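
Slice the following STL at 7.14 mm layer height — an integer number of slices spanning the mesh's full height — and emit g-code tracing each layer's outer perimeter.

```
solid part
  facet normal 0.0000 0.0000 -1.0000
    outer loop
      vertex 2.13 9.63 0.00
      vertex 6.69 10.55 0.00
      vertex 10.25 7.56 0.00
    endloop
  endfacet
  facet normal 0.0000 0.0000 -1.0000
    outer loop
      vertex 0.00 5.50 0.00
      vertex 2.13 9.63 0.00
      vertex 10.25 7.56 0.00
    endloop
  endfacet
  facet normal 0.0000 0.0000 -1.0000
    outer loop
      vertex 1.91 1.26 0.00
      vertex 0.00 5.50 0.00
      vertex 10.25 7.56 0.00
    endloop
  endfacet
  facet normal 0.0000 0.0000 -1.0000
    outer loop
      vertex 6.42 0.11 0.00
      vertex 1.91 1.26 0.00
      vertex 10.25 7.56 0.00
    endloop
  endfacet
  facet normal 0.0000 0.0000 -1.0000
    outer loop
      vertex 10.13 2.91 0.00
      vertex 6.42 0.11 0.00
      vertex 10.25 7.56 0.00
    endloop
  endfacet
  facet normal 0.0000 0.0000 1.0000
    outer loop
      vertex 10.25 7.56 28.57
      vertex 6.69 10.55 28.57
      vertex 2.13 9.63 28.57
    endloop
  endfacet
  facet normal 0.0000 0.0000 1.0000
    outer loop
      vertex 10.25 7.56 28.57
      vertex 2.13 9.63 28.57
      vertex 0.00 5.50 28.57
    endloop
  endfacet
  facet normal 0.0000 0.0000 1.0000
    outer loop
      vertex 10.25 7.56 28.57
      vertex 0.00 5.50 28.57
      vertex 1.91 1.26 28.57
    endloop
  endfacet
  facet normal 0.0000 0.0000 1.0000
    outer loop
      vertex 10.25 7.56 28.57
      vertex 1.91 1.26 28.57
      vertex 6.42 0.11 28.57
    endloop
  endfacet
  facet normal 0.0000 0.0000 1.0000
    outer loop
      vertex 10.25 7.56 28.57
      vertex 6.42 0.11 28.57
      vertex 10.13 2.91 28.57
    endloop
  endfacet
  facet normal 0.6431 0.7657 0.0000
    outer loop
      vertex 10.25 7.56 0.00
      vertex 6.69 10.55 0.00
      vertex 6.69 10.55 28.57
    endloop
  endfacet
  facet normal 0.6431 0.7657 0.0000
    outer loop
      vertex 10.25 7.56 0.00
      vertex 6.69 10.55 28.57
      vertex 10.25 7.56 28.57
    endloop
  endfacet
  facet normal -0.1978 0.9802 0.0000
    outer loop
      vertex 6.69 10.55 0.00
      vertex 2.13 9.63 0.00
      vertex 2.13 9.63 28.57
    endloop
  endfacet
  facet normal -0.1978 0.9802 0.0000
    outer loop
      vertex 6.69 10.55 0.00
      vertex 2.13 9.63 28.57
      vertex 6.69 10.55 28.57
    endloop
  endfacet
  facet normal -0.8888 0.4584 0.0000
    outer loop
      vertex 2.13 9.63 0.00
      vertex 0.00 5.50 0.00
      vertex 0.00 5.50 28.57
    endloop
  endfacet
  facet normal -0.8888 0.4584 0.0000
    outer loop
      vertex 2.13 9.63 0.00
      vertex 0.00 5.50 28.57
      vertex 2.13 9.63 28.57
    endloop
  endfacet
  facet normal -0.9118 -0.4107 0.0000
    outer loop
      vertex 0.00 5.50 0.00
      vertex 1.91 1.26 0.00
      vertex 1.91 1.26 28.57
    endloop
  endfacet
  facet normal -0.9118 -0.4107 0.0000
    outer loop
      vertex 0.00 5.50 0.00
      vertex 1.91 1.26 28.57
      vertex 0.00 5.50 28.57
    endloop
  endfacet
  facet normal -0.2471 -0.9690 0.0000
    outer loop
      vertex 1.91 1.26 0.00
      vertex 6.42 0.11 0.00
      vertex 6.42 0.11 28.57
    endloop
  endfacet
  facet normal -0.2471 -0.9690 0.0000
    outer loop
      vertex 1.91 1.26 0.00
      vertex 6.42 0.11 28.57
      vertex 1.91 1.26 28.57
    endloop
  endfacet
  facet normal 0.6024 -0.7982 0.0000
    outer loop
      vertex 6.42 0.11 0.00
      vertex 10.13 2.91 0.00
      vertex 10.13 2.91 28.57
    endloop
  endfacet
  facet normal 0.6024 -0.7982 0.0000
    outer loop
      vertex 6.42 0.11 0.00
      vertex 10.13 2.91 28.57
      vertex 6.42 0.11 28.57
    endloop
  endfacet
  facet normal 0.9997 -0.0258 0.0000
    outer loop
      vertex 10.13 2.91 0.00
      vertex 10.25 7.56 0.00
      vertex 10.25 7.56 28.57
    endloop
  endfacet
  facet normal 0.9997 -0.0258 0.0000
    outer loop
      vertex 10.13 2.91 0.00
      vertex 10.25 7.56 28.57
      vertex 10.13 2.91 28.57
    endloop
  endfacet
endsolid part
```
; perimeter-only toolpath
G21 ; units = mm
G90 ; absolute positioning
G28 ; home
; layer 1
G0 Z7.14
G0 X10.25 Y7.56
G1 X6.69 Y10.55
G1 X2.13 Y9.63
G1 X0.00 Y5.50
G1 X1.91 Y1.26
G1 X6.42 Y0.11
G1 X10.13 Y2.91
G1 X10.25 Y7.56
; layer 2
G0 Z14.29
G0 X10.25 Y7.56
G1 X6.69 Y10.55
G1 X2.13 Y9.63
G1 X0.00 Y5.50
G1 X1.91 Y1.26
G1 X6.42 Y0.11
G1 X10.13 Y2.91
G1 X10.25 Y7.56
; layer 3
G0 Z21.43
G0 X10.25 Y7.56
G1 X6.69 Y10.55
G1 X2.13 Y9.63
G1 X0.00 Y5.50
G1 X1.91 Y1.26
G1 X6.42 Y0.11
G1 X10.13 Y2.91
G1 X10.25 Y7.56
; layer 4
G0 Z28.57
G0 X10.25 Y7.56
G1 X6.69 Y10.55
G1 X2.13 Y9.63
G1 X0.00 Y5.50
G1 X1.91 Y1.26
G1 X6.42 Y0.11
G1 X10.13 Y2.91
G1 X10.25 Y7.56
M2 ; end

The solid is a regular 7-sided prism (a cylinder approximated with 7 flat sides), circumscribed radius ≈ 5.36 mm, height ≈ 28.6 mm. Slicing at Δz = 7.14 mm — 4 equal slices spanning the solid's height, so layer i sits at z = i·h/4 — gives 4 non-empty perimeters. Each is a 7-segment closed polygon; G0 lifts to the layer z and rapids to the start vertex, then G1 traces the edges.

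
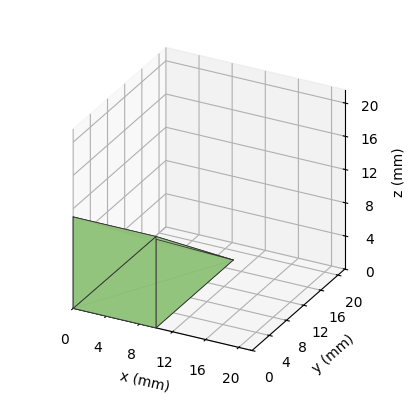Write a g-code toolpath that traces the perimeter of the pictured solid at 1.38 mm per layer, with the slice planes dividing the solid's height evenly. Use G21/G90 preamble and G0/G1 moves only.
Reading the render: the shape is a wedge (ramp): 10 × 18 mm base, rising to 11 mm along the y=0 edge and sloping linearly to z=0 at y=18 (dimensions read to the nearest mm from the axis ticks). For the g-code, the solid's height is divided into equal slices at the stated Δz and each level perimeter traced with G1 moves after a G0 lift.

; perimeter-only toolpath
G21 ; units = mm
G90 ; absolute positioning
G28 ; home
; layer 1
G0 Z1.38
G0 X0.00 Y0.00
G1 X10.00 Y0.00
G1 X10.00 Y15.75
G1 X0.00 Y15.75
G1 X0.00 Y0.00
; layer 2
G0 Z2.75
G0 X0.00 Y0.00
G1 X10.00 Y0.00
G1 X10.00 Y13.50
G1 X0.00 Y13.50
G1 X0.00 Y0.00
; layer 3
G0 Z4.12
G0 X0.00 Y0.00
G1 X10.00 Y0.00
G1 X10.00 Y11.25
G1 X0.00 Y11.25
G1 X0.00 Y0.00
; layer 4
G0 Z5.50
G0 X0.00 Y0.00
G1 X10.00 Y0.00
G1 X10.00 Y9.00
G1 X0.00 Y9.00
G1 X0.00 Y0.00
; layer 5
G0 Z6.88
G0 X0.00 Y0.00
G1 X10.00 Y0.00
G1 X10.00 Y6.75
G1 X0.00 Y6.75
G1 X0.00 Y0.00
; layer 6
G0 Z8.25
G0 X0.00 Y0.00
G1 X10.00 Y0.00
G1 X10.00 Y4.50
G1 X0.00 Y4.50
G1 X0.00 Y0.00
; layer 7
G0 Z9.62
G0 X0.00 Y0.00
G1 X10.00 Y0.00
G1 X10.00 Y2.25
G1 X0.00 Y2.25
G1 X0.00 Y0.00
M2 ; end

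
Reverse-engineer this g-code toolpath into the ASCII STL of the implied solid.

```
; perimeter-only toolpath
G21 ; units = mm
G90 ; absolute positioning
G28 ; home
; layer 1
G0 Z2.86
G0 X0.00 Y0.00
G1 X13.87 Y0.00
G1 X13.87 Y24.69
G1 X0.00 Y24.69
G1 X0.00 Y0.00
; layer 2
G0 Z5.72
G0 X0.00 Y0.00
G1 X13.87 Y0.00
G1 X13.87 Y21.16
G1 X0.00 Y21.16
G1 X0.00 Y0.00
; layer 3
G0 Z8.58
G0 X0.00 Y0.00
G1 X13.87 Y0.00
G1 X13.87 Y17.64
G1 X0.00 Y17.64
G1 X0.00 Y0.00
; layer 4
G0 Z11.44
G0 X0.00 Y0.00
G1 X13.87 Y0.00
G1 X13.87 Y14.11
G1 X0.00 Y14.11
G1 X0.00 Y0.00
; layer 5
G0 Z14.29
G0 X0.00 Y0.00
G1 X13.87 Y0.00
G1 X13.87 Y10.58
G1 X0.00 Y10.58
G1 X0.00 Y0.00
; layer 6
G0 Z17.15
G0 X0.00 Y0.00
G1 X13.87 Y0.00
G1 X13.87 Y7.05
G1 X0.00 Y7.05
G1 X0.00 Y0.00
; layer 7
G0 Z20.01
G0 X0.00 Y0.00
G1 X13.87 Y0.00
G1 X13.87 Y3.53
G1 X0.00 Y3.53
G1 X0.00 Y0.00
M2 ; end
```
solid part
  facet normal 0.0000 0.0000 -1.0000
    outer loop
      vertex 13.87 28.22 0.00
      vertex 13.87 0.00 0.00
      vertex 0.00 0.00 0.00
    endloop
  endfacet
  facet normal 0.0000 0.0000 -1.0000
    outer loop
      vertex 0.00 28.22 0.00
      vertex 13.87 28.22 0.00
      vertex 0.00 0.00 0.00
    endloop
  endfacet
  facet normal 0.0000 -1.0000 0.0000
    outer loop
      vertex 0.00 0.00 0.00
      vertex 13.87 0.00 0.00
      vertex 13.87 0.00 22.87
    endloop
  endfacet
  facet normal 0.0000 -1.0000 0.0000
    outer loop
      vertex 0.00 0.00 0.00
      vertex 13.87 0.00 22.87
      vertex 0.00 0.00 22.87
    endloop
  endfacet
  facet normal 0.0000 0.6296 0.7769
    outer loop
      vertex 0.00 0.00 22.87
      vertex 13.87 0.00 22.87
      vertex 13.87 28.22 0.00
    endloop
  endfacet
  facet normal 0.0000 0.6296 0.7769
    outer loop
      vertex 0.00 0.00 22.87
      vertex 13.87 28.22 0.00
      vertex 0.00 28.22 0.00
    endloop
  endfacet
  facet normal -1.0000 0.0000 0.0000
    outer loop
      vertex 0.00 0.00 22.87
      vertex 0.00 28.22 0.00
      vertex 0.00 0.00 0.00
    endloop
  endfacet
  facet normal 1.0000 0.0000 0.0000
    outer loop
      vertex 13.87 0.00 0.00
      vertex 13.87 28.22 0.00
      vertex 13.87 0.00 22.87
    endloop
  endfacet
endsolid part

The G0 Z moves step by Δz≈2.86 mm. The G1 loops shrink linearly with z, so the solid tapers from its base footprint up to z≈22.9. Closing with a flat bottom cap and the tapered top and triangulating gives 8 facets — a wedge (ramp): 13.9 × 28.2 mm base, rising to 22.9 mm along the y=0 edge and sloping linearly to z=0 at y=28.2.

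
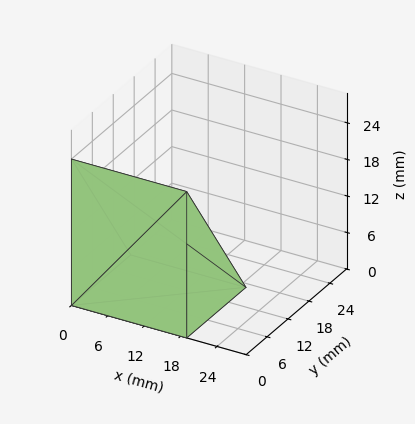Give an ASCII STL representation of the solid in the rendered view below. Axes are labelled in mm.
Reading the render: the shape is a wedge (ramp): 19 × 17 mm base, rising to 24 mm along the y=0 edge and sloping linearly to z=0 at y=17 (dimensions read to the nearest mm from the axis ticks). For the STL, each face is triangulated and given an outward normal.

solid part
  facet normal 0.0000 0.0000 -1.0000
    outer loop
      vertex 19.000 17.000 0.000
      vertex 19.000 0.000 0.000
      vertex 0.000 0.000 0.000
    endloop
  endfacet
  facet normal 0.0000 0.0000 -1.0000
    outer loop
      vertex 0.000 17.000 0.000
      vertex 19.000 17.000 0.000
      vertex 0.000 0.000 0.000
    endloop
  endfacet
  facet normal 0.0000 -1.0000 0.0000
    outer loop
      vertex 0.000 0.000 0.000
      vertex 19.000 0.000 0.000
      vertex 19.000 0.000 24.000
    endloop
  endfacet
  facet normal 0.0000 -1.0000 0.0000
    outer loop
      vertex 0.000 0.000 0.000
      vertex 19.000 0.000 24.000
      vertex 0.000 0.000 24.000
    endloop
  endfacet
  facet normal 0.0000 0.8160 0.5780
    outer loop
      vertex 0.000 0.000 24.000
      vertex 19.000 0.000 24.000
      vertex 19.000 17.000 0.000
    endloop
  endfacet
  facet normal 0.0000 0.8160 0.5780
    outer loop
      vertex 0.000 0.000 24.000
      vertex 19.000 17.000 0.000
      vertex 0.000 17.000 0.000
    endloop
  endfacet
  facet normal -1.0000 0.0000 0.0000
    outer loop
      vertex 0.000 0.000 24.000
      vertex 0.000 17.000 0.000
      vertex 0.000 0.000 0.000
    endloop
  endfacet
  facet normal 1.0000 0.0000 0.0000
    outer loop
      vertex 19.000 0.000 0.000
      vertex 19.000 17.000 0.000
      vertex 19.000 0.000 24.000
    endloop
  endfacet
endsolid part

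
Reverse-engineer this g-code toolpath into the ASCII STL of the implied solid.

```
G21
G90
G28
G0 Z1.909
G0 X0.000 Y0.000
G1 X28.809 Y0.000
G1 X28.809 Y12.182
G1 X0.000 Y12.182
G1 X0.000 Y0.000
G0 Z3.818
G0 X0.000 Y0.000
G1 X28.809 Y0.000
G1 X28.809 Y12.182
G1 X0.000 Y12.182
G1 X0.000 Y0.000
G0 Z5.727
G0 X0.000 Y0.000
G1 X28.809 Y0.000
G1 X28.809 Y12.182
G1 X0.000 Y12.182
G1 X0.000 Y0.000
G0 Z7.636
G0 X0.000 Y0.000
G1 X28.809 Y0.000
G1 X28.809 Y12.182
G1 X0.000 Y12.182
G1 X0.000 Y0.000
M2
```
solid part
  facet normal 0.0000 0.0000 -1.0000
    outer loop
      vertex 28.809 12.182 0.000
      vertex 28.809 0.000 0.000
      vertex 0.000 0.000 0.000
    endloop
  endfacet
  facet normal 0.0000 0.0000 -1.0000
    outer loop
      vertex 0.000 12.182 0.000
      vertex 28.809 12.182 0.000
      vertex 0.000 0.000 0.000
    endloop
  endfacet
  facet normal 0.0000 0.0000 1.0000
    outer loop
      vertex 0.000 0.000 7.636
      vertex 28.809 0.000 7.636
      vertex 28.809 12.182 7.636
    endloop
  endfacet
  facet normal 0.0000 0.0000 1.0000
    outer loop
      vertex 0.000 0.000 7.636
      vertex 28.809 12.182 7.636
      vertex 0.000 12.182 7.636
    endloop
  endfacet
  facet normal 0.0000 -1.0000 0.0000
    outer loop
      vertex 0.000 0.000 0.000
      vertex 28.809 0.000 0.000
      vertex 28.809 0.000 7.636
    endloop
  endfacet
  facet normal 0.0000 -1.0000 0.0000
    outer loop
      vertex 0.000 0.000 0.000
      vertex 28.809 0.000 7.636
      vertex 0.000 0.000 7.636
    endloop
  endfacet
  facet normal 0.0000 1.0000 0.0000
    outer loop
      vertex 28.809 12.182 7.636
      vertex 28.809 12.182 0.000
      vertex 0.000 12.182 0.000
    endloop
  endfacet
  facet normal 0.0000 1.0000 0.0000
    outer loop
      vertex 0.000 12.182 7.636
      vertex 28.809 12.182 7.636
      vertex 0.000 12.182 0.000
    endloop
  endfacet
  facet normal -1.0000 0.0000 0.0000
    outer loop
      vertex 0.000 12.182 7.636
      vertex 0.000 12.182 0.000
      vertex 0.000 0.000 0.000
    endloop
  endfacet
  facet normal -1.0000 0.0000 0.0000
    outer loop
      vertex 0.000 0.000 7.636
      vertex 0.000 12.182 7.636
      vertex 0.000 0.000 0.000
    endloop
  endfacet
  facet normal 1.0000 0.0000 0.0000
    outer loop
      vertex 28.809 0.000 0.000
      vertex 28.809 12.182 0.000
      vertex 28.809 12.182 7.636
    endloop
  endfacet
  facet normal 1.0000 0.0000 0.0000
    outer loop
      vertex 28.809 0.000 0.000
      vertex 28.809 12.182 7.636
      vertex 28.809 0.000 7.636
    endloop
  endfacet
endsolid part

The G0 Z moves step by Δz≈1.909 mm. Every layer's G1 loop is the same polygon, so the solid is a straight extrusion of it from z=0 to z≈7.64. Closing with flat bottom and top caps and triangulating gives 12 facets — a rectangular box, roughly 28.8 × 12.2 mm footprint and 7.64 mm tall.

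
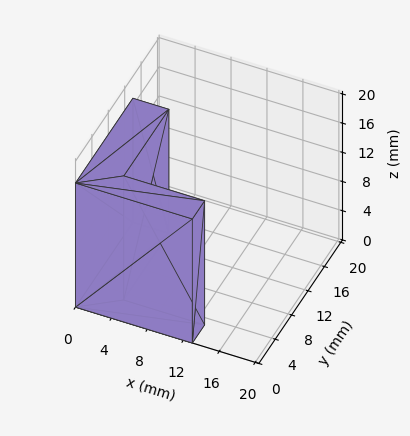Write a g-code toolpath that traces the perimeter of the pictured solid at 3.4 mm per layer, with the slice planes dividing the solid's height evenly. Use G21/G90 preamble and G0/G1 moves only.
Reading the render: the shape is an L-shaped prism: outer 13 × 14 mm, arm thicknesses ≈ 3 mm (horizontal) and 4 mm (vertical), extruded 17 mm in z (dimensions read to the nearest mm from the axis ticks). For the g-code, the solid's height is divided into equal slices at the stated Δz and each level perimeter traced with G1 moves after a G0 lift.

; perimeter-only toolpath
G21 ; units = mm
G90 ; absolute positioning
G28 ; home
; layer 1
G0 Z3.4
G0 X0.0 Y0.0
G1 X13.0 Y0.0
G1 X13.0 Y3.0
G1 X4.0 Y3.0
G1 X4.0 Y14.0
G1 X0.0 Y14.0
G1 X0.0 Y0.0
; layer 2
G0 Z6.8
G0 X0.0 Y0.0
G1 X13.0 Y0.0
G1 X13.0 Y3.0
G1 X4.0 Y3.0
G1 X4.0 Y14.0
G1 X0.0 Y14.0
G1 X0.0 Y0.0
; layer 3
G0 Z10.2
G0 X0.0 Y0.0
G1 X13.0 Y0.0
G1 X13.0 Y3.0
G1 X4.0 Y3.0
G1 X4.0 Y14.0
G1 X0.0 Y14.0
G1 X0.0 Y0.0
; layer 4
G0 Z13.6
G0 X0.0 Y0.0
G1 X13.0 Y0.0
G1 X13.0 Y3.0
G1 X4.0 Y3.0
G1 X4.0 Y14.0
G1 X0.0 Y14.0
G1 X0.0 Y0.0
; layer 5
G0 Z17.0
G0 X0.0 Y0.0
G1 X13.0 Y0.0
G1 X13.0 Y3.0
G1 X4.0 Y3.0
G1 X4.0 Y14.0
G1 X0.0 Y14.0
G1 X0.0 Y0.0
M2 ; end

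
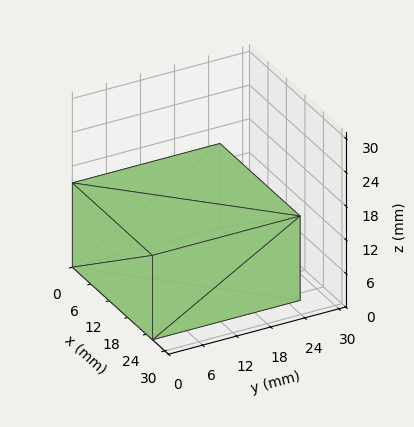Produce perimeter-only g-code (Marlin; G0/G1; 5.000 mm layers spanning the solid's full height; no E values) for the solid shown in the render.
Reading the render: the shape is a rectangular box, roughly 26 × 26 mm footprint and 15 mm tall (dimensions read to the nearest mm from the axis ticks). For the g-code, the solid's height is divided into equal slices at the stated Δz and each level perimeter traced with G1 moves after a G0 lift.

; perimeter-only toolpath
G21 ; units = mm
G90 ; absolute positioning
G28 ; home
; layer 1
G0 Z5.000
G0 X0.000 Y0.000
G1 X26.000 Y0.000
G1 X26.000 Y26.000
G1 X0.000 Y26.000
G1 X0.000 Y0.000
; layer 2
G0 Z10.000
G0 X0.000 Y0.000
G1 X26.000 Y0.000
G1 X26.000 Y26.000
G1 X0.000 Y26.000
G1 X0.000 Y0.000
; layer 3
G0 Z15.000
G0 X0.000 Y0.000
G1 X26.000 Y0.000
G1 X26.000 Y26.000
G1 X0.000 Y26.000
G1 X0.000 Y0.000
M2 ; end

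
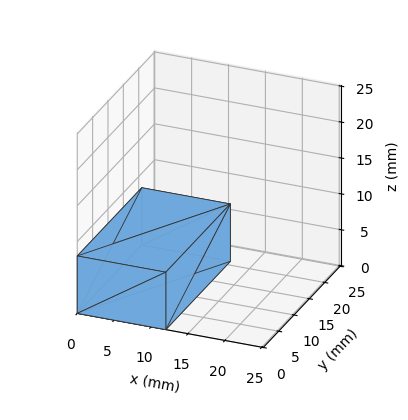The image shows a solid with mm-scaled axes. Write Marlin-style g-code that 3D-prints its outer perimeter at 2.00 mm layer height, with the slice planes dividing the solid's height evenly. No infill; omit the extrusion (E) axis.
Reading the render: the shape is a rectangular box, roughly 12 × 21 mm footprint and 8 mm tall (dimensions read to the nearest mm from the axis ticks). For the g-code, the solid's height is divided into equal slices at the stated Δz and each level perimeter traced with G1 moves after a G0 lift.

; perimeter-only toolpath
G21 ; units = mm
G90 ; absolute positioning
G28 ; home
; layer 1
G0 Z2.00
G0 X0.00 Y0.00
G1 X12.00 Y0.00
G1 X12.00 Y21.00
G1 X0.00 Y21.00
G1 X0.00 Y0.00
; layer 2
G0 Z4.00
G0 X0.00 Y0.00
G1 X12.00 Y0.00
G1 X12.00 Y21.00
G1 X0.00 Y21.00
G1 X0.00 Y0.00
; layer 3
G0 Z6.00
G0 X0.00 Y0.00
G1 X12.00 Y0.00
G1 X12.00 Y21.00
G1 X0.00 Y21.00
G1 X0.00 Y0.00
; layer 4
G0 Z8.00
G0 X0.00 Y0.00
G1 X12.00 Y0.00
G1 X12.00 Y21.00
G1 X0.00 Y21.00
G1 X0.00 Y0.00
M2 ; end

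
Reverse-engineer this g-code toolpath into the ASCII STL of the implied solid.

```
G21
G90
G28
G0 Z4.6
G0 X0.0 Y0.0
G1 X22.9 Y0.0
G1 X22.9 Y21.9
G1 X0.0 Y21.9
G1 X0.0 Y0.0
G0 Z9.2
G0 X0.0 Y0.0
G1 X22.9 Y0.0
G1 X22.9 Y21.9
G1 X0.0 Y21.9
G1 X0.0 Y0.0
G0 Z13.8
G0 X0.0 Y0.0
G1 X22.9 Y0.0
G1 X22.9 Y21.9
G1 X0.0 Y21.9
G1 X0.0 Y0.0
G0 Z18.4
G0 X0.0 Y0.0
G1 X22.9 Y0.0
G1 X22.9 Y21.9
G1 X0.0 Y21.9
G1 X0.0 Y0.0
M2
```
solid part
  facet normal 0.0000 0.0000 -1.0000
    outer loop
      vertex 22.9 21.9 0.0
      vertex 22.9 0.0 0.0
      vertex 0.0 0.0 0.0
    endloop
  endfacet
  facet normal 0.0000 0.0000 -1.0000
    outer loop
      vertex 0.0 21.9 0.0
      vertex 22.9 21.9 0.0
      vertex 0.0 0.0 0.0
    endloop
  endfacet
  facet normal 0.0000 0.0000 1.0000
    outer loop
      vertex 0.0 0.0 18.4
      vertex 22.9 0.0 18.4
      vertex 22.9 21.9 18.4
    endloop
  endfacet
  facet normal 0.0000 0.0000 1.0000
    outer loop
      vertex 0.0 0.0 18.4
      vertex 22.9 21.9 18.4
      vertex 0.0 21.9 18.4
    endloop
  endfacet
  facet normal 0.0000 -1.0000 0.0000
    outer loop
      vertex 0.0 0.0 0.0
      vertex 22.9 0.0 0.0
      vertex 22.9 0.0 18.4
    endloop
  endfacet
  facet normal 0.0000 -1.0000 0.0000
    outer loop
      vertex 0.0 0.0 0.0
      vertex 22.9 0.0 18.4
      vertex 0.0 0.0 18.4
    endloop
  endfacet
  facet normal 0.0000 1.0000 0.0000
    outer loop
      vertex 22.9 21.9 18.4
      vertex 22.9 21.9 0.0
      vertex 0.0 21.9 0.0
    endloop
  endfacet
  facet normal 0.0000 1.0000 0.0000
    outer loop
      vertex 0.0 21.9 18.4
      vertex 22.9 21.9 18.4
      vertex 0.0 21.9 0.0
    endloop
  endfacet
  facet normal -1.0000 0.0000 0.0000
    outer loop
      vertex 0.0 21.9 18.4
      vertex 0.0 21.9 0.0
      vertex 0.0 0.0 0.0
    endloop
  endfacet
  facet normal -1.0000 0.0000 0.0000
    outer loop
      vertex 0.0 0.0 18.4
      vertex 0.0 21.9 18.4
      vertex 0.0 0.0 0.0
    endloop
  endfacet
  facet normal 1.0000 0.0000 0.0000
    outer loop
      vertex 22.9 0.0 0.0
      vertex 22.9 21.9 0.0
      vertex 22.9 21.9 18.4
    endloop
  endfacet
  facet normal 1.0000 0.0000 0.0000
    outer loop
      vertex 22.9 0.0 0.0
      vertex 22.9 21.9 18.4
      vertex 22.9 0.0 18.4
    endloop
  endfacet
endsolid part

The G0 Z moves step by Δz≈4.6 mm. Every layer's G1 loop is the same polygon, so the solid is a straight extrusion of it from z=0 to z≈18.4. Closing with flat bottom and top caps and triangulating gives 12 facets — a rectangular box, roughly 22.9 × 21.9 mm footprint and 18.4 mm tall.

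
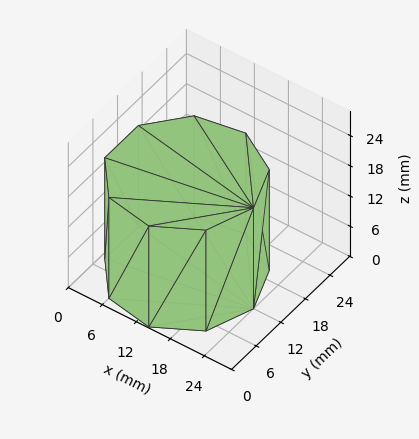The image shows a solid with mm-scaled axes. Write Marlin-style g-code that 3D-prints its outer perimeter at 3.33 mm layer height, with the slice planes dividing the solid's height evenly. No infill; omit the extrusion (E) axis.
Reading the render: the shape is a regular 9-sided prism (a cylinder approximated with 9 flat sides), circumscribed radius ≈ 12 mm, height ≈ 20 mm (dimensions read to the nearest mm from the axis ticks). For the g-code, the solid's height is divided into equal slices at the stated Δz and each level perimeter traced with G1 moves after a G0 lift.

; perimeter-only toolpath
G21 ; units = mm
G90 ; absolute positioning
G28 ; home
; layer 1
G0 Z3.33
G0 X24.00 Y12.00
G1 X21.19 Y19.71
G1 X14.08 Y23.82
G1 X6.00 Y22.39
G1 X0.72 Y16.10
G1 X0.72 Y7.90
G1 X6.00 Y1.61
G1 X14.08 Y0.18
G1 X21.19 Y4.29
G1 X24.00 Y12.00
; layer 2
G0 Z6.67
G0 X24.00 Y12.00
G1 X21.19 Y19.71
G1 X14.08 Y23.82
G1 X6.00 Y22.39
G1 X0.72 Y16.10
G1 X0.72 Y7.90
G1 X6.00 Y1.61
G1 X14.08 Y0.18
G1 X21.19 Y4.29
G1 X24.00 Y12.00
; layer 3
G0 Z10.00
G0 X24.00 Y12.00
G1 X21.19 Y19.71
G1 X14.08 Y23.82
G1 X6.00 Y22.39
G1 X0.72 Y16.10
G1 X0.72 Y7.90
G1 X6.00 Y1.61
G1 X14.08 Y0.18
G1 X21.19 Y4.29
G1 X24.00 Y12.00
; layer 4
G0 Z13.33
G0 X24.00 Y12.00
G1 X21.19 Y19.71
G1 X14.08 Y23.82
G1 X6.00 Y22.39
G1 X0.72 Y16.10
G1 X0.72 Y7.90
G1 X6.00 Y1.61
G1 X14.08 Y0.18
G1 X21.19 Y4.29
G1 X24.00 Y12.00
; layer 5
G0 Z16.67
G0 X24.00 Y12.00
G1 X21.19 Y19.71
G1 X14.08 Y23.82
G1 X6.00 Y22.39
G1 X0.72 Y16.10
G1 X0.72 Y7.90
G1 X6.00 Y1.61
G1 X14.08 Y0.18
G1 X21.19 Y4.29
G1 X24.00 Y12.00
; layer 6
G0 Z20.00
G0 X24.00 Y12.00
G1 X21.19 Y19.71
G1 X14.08 Y23.82
G1 X6.00 Y22.39
G1 X0.72 Y16.10
G1 X0.72 Y7.90
G1 X6.00 Y1.61
G1 X14.08 Y0.18
G1 X21.19 Y4.29
G1 X24.00 Y12.00
M2 ; end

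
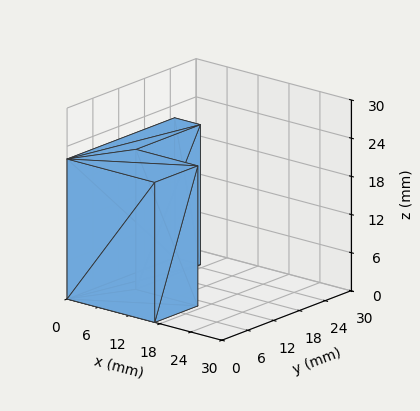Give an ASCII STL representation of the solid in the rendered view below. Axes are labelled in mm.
Reading the render: the shape is an L-shaped prism: outer 17 × 25 mm, arm thicknesses ≈ 10 mm (horizontal) and 5 mm (vertical), extruded 22 mm in z (dimensions read to the nearest mm from the axis ticks). For the STL, each face is triangulated and given an outward normal.

solid part
  facet normal 0.0000 0.0000 -1.0000
    outer loop
      vertex 17.0 10.0 0.0
      vertex 17.0 0.0 0.0
      vertex 0.0 0.0 0.0
    endloop
  endfacet
  facet normal 0.0000 0.0000 -1.0000
    outer loop
      vertex 5.0 10.0 0.0
      vertex 17.0 10.0 0.0
      vertex 0.0 0.0 0.0
    endloop
  endfacet
  facet normal 0.0000 0.0000 -1.0000
    outer loop
      vertex 5.0 25.0 0.0
      vertex 5.0 10.0 0.0
      vertex 0.0 0.0 0.0
    endloop
  endfacet
  facet normal 0.0000 0.0000 -1.0000
    outer loop
      vertex 0.0 25.0 0.0
      vertex 5.0 25.0 0.0
      vertex 0.0 0.0 0.0
    endloop
  endfacet
  facet normal 0.0000 0.0000 1.0000
    outer loop
      vertex 0.0 0.0 22.0
      vertex 17.0 0.0 22.0
      vertex 17.0 10.0 22.0
    endloop
  endfacet
  facet normal 0.0000 0.0000 1.0000
    outer loop
      vertex 0.0 0.0 22.0
      vertex 17.0 10.0 22.0
      vertex 5.0 10.0 22.0
    endloop
  endfacet
  facet normal 0.0000 0.0000 1.0000
    outer loop
      vertex 0.0 0.0 22.0
      vertex 5.0 10.0 22.0
      vertex 5.0 25.0 22.0
    endloop
  endfacet
  facet normal 0.0000 0.0000 1.0000
    outer loop
      vertex 0.0 0.0 22.0
      vertex 5.0 25.0 22.0
      vertex 0.0 25.0 22.0
    endloop
  endfacet
  facet normal 0.0000 -1.0000 0.0000
    outer loop
      vertex 0.0 0.0 0.0
      vertex 17.0 0.0 0.0
      vertex 17.0 0.0 22.0
    endloop
  endfacet
  facet normal 0.0000 -1.0000 0.0000
    outer loop
      vertex 0.0 0.0 0.0
      vertex 17.0 0.0 22.0
      vertex 0.0 0.0 22.0
    endloop
  endfacet
  facet normal 1.0000 0.0000 0.0000
    outer loop
      vertex 17.0 0.0 0.0
      vertex 17.0 10.0 0.0
      vertex 17.0 10.0 22.0
    endloop
  endfacet
  facet normal 1.0000 0.0000 0.0000
    outer loop
      vertex 17.0 0.0 0.0
      vertex 17.0 10.0 22.0
      vertex 17.0 0.0 22.0
    endloop
  endfacet
  facet normal 0.0000 1.0000 0.0000
    outer loop
      vertex 17.0 10.0 0.0
      vertex 5.0 10.0 0.0
      vertex 5.0 10.0 22.0
    endloop
  endfacet
  facet normal 0.0000 1.0000 0.0000
    outer loop
      vertex 17.0 10.0 0.0
      vertex 5.0 10.0 22.0
      vertex 17.0 10.0 22.0
    endloop
  endfacet
  facet normal 1.0000 0.0000 0.0000
    outer loop
      vertex 5.0 10.0 0.0
      vertex 5.0 25.0 0.0
      vertex 5.0 25.0 22.0
    endloop
  endfacet
  facet normal 1.0000 0.0000 0.0000
    outer loop
      vertex 5.0 10.0 0.0
      vertex 5.0 25.0 22.0
      vertex 5.0 10.0 22.0
    endloop
  endfacet
  facet normal 0.0000 1.0000 0.0000
    outer loop
      vertex 5.0 25.0 0.0
      vertex 0.0 25.0 0.0
      vertex 0.0 25.0 22.0
    endloop
  endfacet
  facet normal 0.0000 1.0000 0.0000
    outer loop
      vertex 5.0 25.0 0.0
      vertex 0.0 25.0 22.0
      vertex 5.0 25.0 22.0
    endloop
  endfacet
  facet normal -1.0000 0.0000 0.0000
    outer loop
      vertex 0.0 25.0 0.0
      vertex 0.0 0.0 0.0
      vertex 0.0 0.0 22.0
    endloop
  endfacet
  facet normal -1.0000 0.0000 0.0000
    outer loop
      vertex 0.0 25.0 0.0
      vertex 0.0 0.0 22.0
      vertex 0.0 25.0 22.0
    endloop
  endfacet
endsolid part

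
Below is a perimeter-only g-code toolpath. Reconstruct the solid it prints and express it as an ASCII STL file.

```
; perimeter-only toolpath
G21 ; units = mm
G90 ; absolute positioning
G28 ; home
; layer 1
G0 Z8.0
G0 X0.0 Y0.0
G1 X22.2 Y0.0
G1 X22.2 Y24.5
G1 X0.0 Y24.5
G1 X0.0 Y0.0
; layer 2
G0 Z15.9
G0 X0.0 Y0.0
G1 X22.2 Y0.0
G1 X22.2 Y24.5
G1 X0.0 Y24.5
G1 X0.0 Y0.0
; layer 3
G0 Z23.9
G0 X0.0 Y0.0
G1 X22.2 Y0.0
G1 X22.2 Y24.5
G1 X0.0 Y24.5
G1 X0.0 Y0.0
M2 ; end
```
solid part
  facet normal 0.0000 0.0000 -1.0000
    outer loop
      vertex 22.2 24.5 0.0
      vertex 22.2 0.0 0.0
      vertex 0.0 0.0 0.0
    endloop
  endfacet
  facet normal 0.0000 0.0000 -1.0000
    outer loop
      vertex 0.0 24.5 0.0
      vertex 22.2 24.5 0.0
      vertex 0.0 0.0 0.0
    endloop
  endfacet
  facet normal 0.0000 0.0000 1.0000
    outer loop
      vertex 0.0 0.0 23.9
      vertex 22.2 0.0 23.9
      vertex 22.2 24.5 23.9
    endloop
  endfacet
  facet normal 0.0000 0.0000 1.0000
    outer loop
      vertex 0.0 0.0 23.9
      vertex 22.2 24.5 23.9
      vertex 0.0 24.5 23.9
    endloop
  endfacet
  facet normal 0.0000 -1.0000 0.0000
    outer loop
      vertex 0.0 0.0 0.0
      vertex 22.2 0.0 0.0
      vertex 22.2 0.0 23.9
    endloop
  endfacet
  facet normal 0.0000 -1.0000 0.0000
    outer loop
      vertex 0.0 0.0 0.0
      vertex 22.2 0.0 23.9
      vertex 0.0 0.0 23.9
    endloop
  endfacet
  facet normal 0.0000 1.0000 0.0000
    outer loop
      vertex 22.2 24.5 23.9
      vertex 22.2 24.5 0.0
      vertex 0.0 24.5 0.0
    endloop
  endfacet
  facet normal 0.0000 1.0000 0.0000
    outer loop
      vertex 0.0 24.5 23.9
      vertex 22.2 24.5 23.9
      vertex 0.0 24.5 0.0
    endloop
  endfacet
  facet normal -1.0000 0.0000 0.0000
    outer loop
      vertex 0.0 24.5 23.9
      vertex 0.0 24.5 0.0
      vertex 0.0 0.0 0.0
    endloop
  endfacet
  facet normal -1.0000 0.0000 0.0000
    outer loop
      vertex 0.0 0.0 23.9
      vertex 0.0 24.5 23.9
      vertex 0.0 0.0 0.0
    endloop
  endfacet
  facet normal 1.0000 0.0000 0.0000
    outer loop
      vertex 22.2 0.0 0.0
      vertex 22.2 24.5 0.0
      vertex 22.2 24.5 23.9
    endloop
  endfacet
  facet normal 1.0000 0.0000 0.0000
    outer loop
      vertex 22.2 0.0 0.0
      vertex 22.2 24.5 23.9
      vertex 22.2 0.0 23.9
    endloop
  endfacet
endsolid part

The G0 Z moves step by Δz≈8.0 mm. Every layer's G1 loop is the same polygon, so the solid is a straight extrusion of it from z=0 to z≈23.9. Closing with flat bottom and top caps and triangulating gives 12 facets — a rectangular box, roughly 22.2 × 24.5 mm footprint and 23.9 mm tall.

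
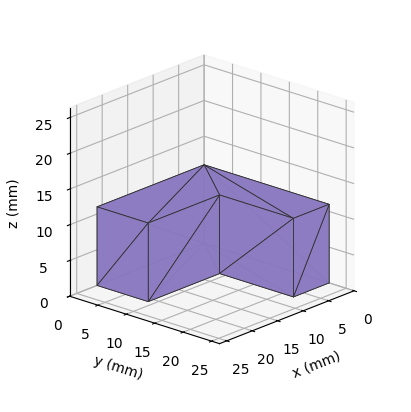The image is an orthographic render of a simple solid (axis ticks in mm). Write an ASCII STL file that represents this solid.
Reading the render: the shape is an L-shaped prism: outer 21 × 22 mm, arm thicknesses ≈ 9 mm (horizontal) and 7 mm (vertical), extruded 11 mm in z (dimensions read to the nearest mm from the axis ticks). For the STL, each face is triangulated and given an outward normal.

solid part
  facet normal 0.0000 0.0000 -1.0000
    outer loop
      vertex 21.000 9.000 0.000
      vertex 21.000 0.000 0.000
      vertex 0.000 0.000 0.000
    endloop
  endfacet
  facet normal 0.0000 0.0000 -1.0000
    outer loop
      vertex 7.000 9.000 0.000
      vertex 21.000 9.000 0.000
      vertex 0.000 0.000 0.000
    endloop
  endfacet
  facet normal 0.0000 0.0000 -1.0000
    outer loop
      vertex 7.000 22.000 0.000
      vertex 7.000 9.000 0.000
      vertex 0.000 0.000 0.000
    endloop
  endfacet
  facet normal 0.0000 0.0000 -1.0000
    outer loop
      vertex 0.000 22.000 0.000
      vertex 7.000 22.000 0.000
      vertex 0.000 0.000 0.000
    endloop
  endfacet
  facet normal 0.0000 0.0000 1.0000
    outer loop
      vertex 0.000 0.000 11.000
      vertex 21.000 0.000 11.000
      vertex 21.000 9.000 11.000
    endloop
  endfacet
  facet normal 0.0000 0.0000 1.0000
    outer loop
      vertex 0.000 0.000 11.000
      vertex 21.000 9.000 11.000
      vertex 7.000 9.000 11.000
    endloop
  endfacet
  facet normal 0.0000 0.0000 1.0000
    outer loop
      vertex 0.000 0.000 11.000
      vertex 7.000 9.000 11.000
      vertex 7.000 22.000 11.000
    endloop
  endfacet
  facet normal 0.0000 0.0000 1.0000
    outer loop
      vertex 0.000 0.000 11.000
      vertex 7.000 22.000 11.000
      vertex 0.000 22.000 11.000
    endloop
  endfacet
  facet normal 0.0000 -1.0000 0.0000
    outer loop
      vertex 0.000 0.000 0.000
      vertex 21.000 0.000 0.000
      vertex 21.000 0.000 11.000
    endloop
  endfacet
  facet normal 0.0000 -1.0000 0.0000
    outer loop
      vertex 0.000 0.000 0.000
      vertex 21.000 0.000 11.000
      vertex 0.000 0.000 11.000
    endloop
  endfacet
  facet normal 1.0000 0.0000 0.0000
    outer loop
      vertex 21.000 0.000 0.000
      vertex 21.000 9.000 0.000
      vertex 21.000 9.000 11.000
    endloop
  endfacet
  facet normal 1.0000 0.0000 0.0000
    outer loop
      vertex 21.000 0.000 0.000
      vertex 21.000 9.000 11.000
      vertex 21.000 0.000 11.000
    endloop
  endfacet
  facet normal 0.0000 1.0000 0.0000
    outer loop
      vertex 21.000 9.000 0.000
      vertex 7.000 9.000 0.000
      vertex 7.000 9.000 11.000
    endloop
  endfacet
  facet normal 0.0000 1.0000 0.0000
    outer loop
      vertex 21.000 9.000 0.000
      vertex 7.000 9.000 11.000
      vertex 21.000 9.000 11.000
    endloop
  endfacet
  facet normal 1.0000 0.0000 0.0000
    outer loop
      vertex 7.000 9.000 0.000
      vertex 7.000 22.000 0.000
      vertex 7.000 22.000 11.000
    endloop
  endfacet
  facet normal 1.0000 0.0000 0.0000
    outer loop
      vertex 7.000 9.000 0.000
      vertex 7.000 22.000 11.000
      vertex 7.000 9.000 11.000
    endloop
  endfacet
  facet normal 0.0000 1.0000 0.0000
    outer loop
      vertex 7.000 22.000 0.000
      vertex 0.000 22.000 0.000
      vertex 0.000 22.000 11.000
    endloop
  endfacet
  facet normal 0.0000 1.0000 0.0000
    outer loop
      vertex 7.000 22.000 0.000
      vertex 0.000 22.000 11.000
      vertex 7.000 22.000 11.000
    endloop
  endfacet
  facet normal -1.0000 0.0000 0.0000
    outer loop
      vertex 0.000 22.000 0.000
      vertex 0.000 0.000 0.000
      vertex 0.000 0.000 11.000
    endloop
  endfacet
  facet normal -1.0000 0.0000 0.0000
    outer loop
      vertex 0.000 22.000 0.000
      vertex 0.000 0.000 11.000
      vertex 0.000 22.000 11.000
    endloop
  endfacet
endsolid part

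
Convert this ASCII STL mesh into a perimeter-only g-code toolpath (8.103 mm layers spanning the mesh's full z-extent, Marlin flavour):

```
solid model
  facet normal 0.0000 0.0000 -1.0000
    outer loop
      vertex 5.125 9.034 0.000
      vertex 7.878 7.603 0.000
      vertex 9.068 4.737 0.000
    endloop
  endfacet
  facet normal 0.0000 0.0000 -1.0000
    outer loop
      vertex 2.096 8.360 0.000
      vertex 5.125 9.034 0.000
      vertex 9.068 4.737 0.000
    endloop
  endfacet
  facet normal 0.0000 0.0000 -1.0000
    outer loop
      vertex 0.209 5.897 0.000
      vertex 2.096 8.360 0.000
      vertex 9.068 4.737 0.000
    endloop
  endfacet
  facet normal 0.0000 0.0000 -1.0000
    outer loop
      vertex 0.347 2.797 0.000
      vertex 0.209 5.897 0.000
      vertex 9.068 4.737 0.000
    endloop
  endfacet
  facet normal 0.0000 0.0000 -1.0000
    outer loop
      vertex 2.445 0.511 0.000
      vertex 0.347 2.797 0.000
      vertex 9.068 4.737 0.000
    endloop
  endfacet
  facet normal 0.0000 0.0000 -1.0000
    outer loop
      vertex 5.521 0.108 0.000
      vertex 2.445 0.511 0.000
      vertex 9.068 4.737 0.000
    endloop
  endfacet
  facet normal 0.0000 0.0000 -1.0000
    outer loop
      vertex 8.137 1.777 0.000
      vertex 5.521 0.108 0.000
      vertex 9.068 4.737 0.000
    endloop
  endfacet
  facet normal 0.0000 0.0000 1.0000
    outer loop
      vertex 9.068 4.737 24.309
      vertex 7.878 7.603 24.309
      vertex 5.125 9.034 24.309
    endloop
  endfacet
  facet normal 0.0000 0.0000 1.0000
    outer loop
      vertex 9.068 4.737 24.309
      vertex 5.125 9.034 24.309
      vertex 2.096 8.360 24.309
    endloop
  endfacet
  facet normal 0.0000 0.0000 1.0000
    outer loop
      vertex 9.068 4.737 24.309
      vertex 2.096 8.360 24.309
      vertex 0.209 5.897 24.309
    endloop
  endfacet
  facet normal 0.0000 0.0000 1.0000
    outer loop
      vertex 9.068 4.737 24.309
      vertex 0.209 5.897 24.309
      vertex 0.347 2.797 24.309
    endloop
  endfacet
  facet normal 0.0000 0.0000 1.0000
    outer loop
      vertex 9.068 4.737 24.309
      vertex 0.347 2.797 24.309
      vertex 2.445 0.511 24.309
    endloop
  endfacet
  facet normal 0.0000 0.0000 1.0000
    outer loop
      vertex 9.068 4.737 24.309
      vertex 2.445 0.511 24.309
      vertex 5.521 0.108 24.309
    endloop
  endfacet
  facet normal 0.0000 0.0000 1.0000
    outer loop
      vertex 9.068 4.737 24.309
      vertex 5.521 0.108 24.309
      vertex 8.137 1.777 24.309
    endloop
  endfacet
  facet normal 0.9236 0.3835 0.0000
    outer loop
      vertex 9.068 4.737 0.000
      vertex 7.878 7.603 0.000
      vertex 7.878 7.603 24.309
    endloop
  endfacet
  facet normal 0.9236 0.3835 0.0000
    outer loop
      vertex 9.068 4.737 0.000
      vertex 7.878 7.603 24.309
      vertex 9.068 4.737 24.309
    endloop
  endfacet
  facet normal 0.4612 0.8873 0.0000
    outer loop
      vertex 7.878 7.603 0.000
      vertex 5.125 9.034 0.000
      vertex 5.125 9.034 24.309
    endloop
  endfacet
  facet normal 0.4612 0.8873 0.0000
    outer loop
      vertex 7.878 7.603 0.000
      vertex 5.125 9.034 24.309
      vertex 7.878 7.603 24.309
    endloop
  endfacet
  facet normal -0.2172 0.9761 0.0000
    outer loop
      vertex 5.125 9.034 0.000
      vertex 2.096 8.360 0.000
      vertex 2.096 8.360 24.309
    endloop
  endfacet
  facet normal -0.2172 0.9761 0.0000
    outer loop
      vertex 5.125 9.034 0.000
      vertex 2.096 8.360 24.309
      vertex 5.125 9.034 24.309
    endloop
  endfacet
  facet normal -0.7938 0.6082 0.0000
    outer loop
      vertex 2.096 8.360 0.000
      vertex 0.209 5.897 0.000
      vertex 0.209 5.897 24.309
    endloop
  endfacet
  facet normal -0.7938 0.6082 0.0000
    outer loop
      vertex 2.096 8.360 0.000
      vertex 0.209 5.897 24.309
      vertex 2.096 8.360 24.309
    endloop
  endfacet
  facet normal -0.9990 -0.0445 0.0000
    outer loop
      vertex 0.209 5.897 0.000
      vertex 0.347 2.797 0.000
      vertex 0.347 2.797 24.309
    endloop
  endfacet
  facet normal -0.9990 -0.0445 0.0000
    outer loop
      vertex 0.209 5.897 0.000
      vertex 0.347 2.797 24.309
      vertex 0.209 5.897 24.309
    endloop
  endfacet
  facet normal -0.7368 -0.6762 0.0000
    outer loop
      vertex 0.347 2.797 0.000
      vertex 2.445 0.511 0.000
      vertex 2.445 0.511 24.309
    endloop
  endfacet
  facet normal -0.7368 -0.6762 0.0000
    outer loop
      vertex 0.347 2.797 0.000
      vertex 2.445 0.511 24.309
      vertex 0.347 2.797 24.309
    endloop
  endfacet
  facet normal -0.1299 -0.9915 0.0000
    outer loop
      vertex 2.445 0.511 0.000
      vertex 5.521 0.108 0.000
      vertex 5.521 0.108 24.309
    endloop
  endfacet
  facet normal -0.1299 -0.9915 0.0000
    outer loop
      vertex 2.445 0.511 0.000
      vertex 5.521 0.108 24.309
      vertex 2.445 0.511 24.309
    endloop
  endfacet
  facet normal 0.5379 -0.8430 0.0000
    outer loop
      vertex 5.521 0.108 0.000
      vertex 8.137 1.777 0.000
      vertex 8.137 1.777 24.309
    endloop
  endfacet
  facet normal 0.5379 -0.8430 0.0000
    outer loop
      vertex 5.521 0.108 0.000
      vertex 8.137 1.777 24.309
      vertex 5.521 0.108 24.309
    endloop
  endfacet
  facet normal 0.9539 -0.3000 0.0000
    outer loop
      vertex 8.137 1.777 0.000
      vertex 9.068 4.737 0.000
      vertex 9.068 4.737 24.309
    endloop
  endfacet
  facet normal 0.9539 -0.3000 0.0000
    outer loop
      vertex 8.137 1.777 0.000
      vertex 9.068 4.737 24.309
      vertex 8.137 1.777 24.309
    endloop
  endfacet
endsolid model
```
; perimeter-only toolpath
G21 ; units = mm
G90 ; absolute positioning
G28 ; home
; layer 1
G0 Z8.103
G0 X9.068 Y4.737
G1 X7.878 Y7.603
G1 X5.125 Y9.034
G1 X2.096 Y8.360
G1 X0.209 Y5.897
G1 X0.347 Y2.797
G1 X2.445 Y0.511
G1 X5.521 Y0.108
G1 X8.137 Y1.777
G1 X9.068 Y4.737
; layer 2
G0 Z16.206
G0 X9.068 Y4.737
G1 X7.878 Y7.603
G1 X5.125 Y9.034
G1 X2.096 Y8.360
G1 X0.209 Y5.897
G1 X0.347 Y2.797
G1 X2.445 Y0.511
G1 X5.521 Y0.108
G1 X8.137 Y1.777
G1 X9.068 Y4.737
; layer 3
G0 Z24.309
G0 X9.068 Y4.737
G1 X7.878 Y7.603
G1 X5.125 Y9.034
G1 X2.096 Y8.360
G1 X0.209 Y5.897
G1 X0.347 Y2.797
G1 X2.445 Y0.511
G1 X5.521 Y0.108
G1 X8.137 Y1.777
G1 X9.068 Y4.737
M2 ; end

The solid is a regular 9-sided prism (a cylinder approximated with 9 flat sides), circumscribed radius ≈ 4.54 mm, height ≈ 24.3 mm. Slicing at Δz = 8.103 mm — 3 equal slices spanning the solid's height, so layer i sits at z = i·h/3 — gives 3 non-empty perimeters. Each is a 9-segment closed polygon; G0 lifts to the layer z and rapids to the start vertex, then G1 traces the edges.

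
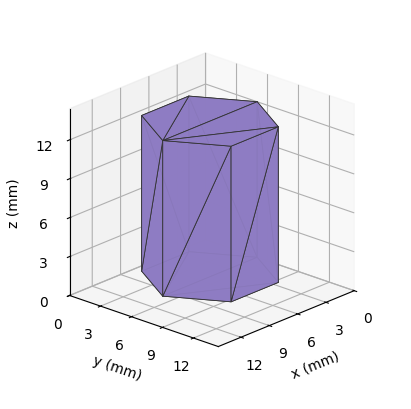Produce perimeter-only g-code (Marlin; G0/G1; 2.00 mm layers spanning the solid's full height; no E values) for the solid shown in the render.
Reading the render: the shape is a regular 6-sided prism (a cylinder approximated with 6 flat sides), circumscribed radius ≈ 5 mm, height ≈ 12 mm (dimensions read to the nearest mm from the axis ticks). For the g-code, the solid's height is divided into equal slices at the stated Δz and each level perimeter traced with G1 moves after a G0 lift.

; perimeter-only toolpath
G21 ; units = mm
G90 ; absolute positioning
G28 ; home
; layer 1
G0 Z2.00
G0 X10.00 Y5.00
G1 X7.50 Y9.33
G1 X2.50 Y9.33
G1 X0.00 Y5.00
G1 X2.50 Y0.67
G1 X7.50 Y0.67
G1 X10.00 Y5.00
; layer 2
G0 Z4.00
G0 X10.00 Y5.00
G1 X7.50 Y9.33
G1 X2.50 Y9.33
G1 X0.00 Y5.00
G1 X2.50 Y0.67
G1 X7.50 Y0.67
G1 X10.00 Y5.00
; layer 3
G0 Z6.00
G0 X10.00 Y5.00
G1 X7.50 Y9.33
G1 X2.50 Y9.33
G1 X0.00 Y5.00
G1 X2.50 Y0.67
G1 X7.50 Y0.67
G1 X10.00 Y5.00
; layer 4
G0 Z8.00
G0 X10.00 Y5.00
G1 X7.50 Y9.33
G1 X2.50 Y9.33
G1 X0.00 Y5.00
G1 X2.50 Y0.67
G1 X7.50 Y0.67
G1 X10.00 Y5.00
; layer 5
G0 Z10.00
G0 X10.00 Y5.00
G1 X7.50 Y9.33
G1 X2.50 Y9.33
G1 X0.00 Y5.00
G1 X2.50 Y0.67
G1 X7.50 Y0.67
G1 X10.00 Y5.00
; layer 6
G0 Z12.00
G0 X10.00 Y5.00
G1 X7.50 Y9.33
G1 X2.50 Y9.33
G1 X0.00 Y5.00
G1 X2.50 Y0.67
G1 X7.50 Y0.67
G1 X10.00 Y5.00
M2 ; end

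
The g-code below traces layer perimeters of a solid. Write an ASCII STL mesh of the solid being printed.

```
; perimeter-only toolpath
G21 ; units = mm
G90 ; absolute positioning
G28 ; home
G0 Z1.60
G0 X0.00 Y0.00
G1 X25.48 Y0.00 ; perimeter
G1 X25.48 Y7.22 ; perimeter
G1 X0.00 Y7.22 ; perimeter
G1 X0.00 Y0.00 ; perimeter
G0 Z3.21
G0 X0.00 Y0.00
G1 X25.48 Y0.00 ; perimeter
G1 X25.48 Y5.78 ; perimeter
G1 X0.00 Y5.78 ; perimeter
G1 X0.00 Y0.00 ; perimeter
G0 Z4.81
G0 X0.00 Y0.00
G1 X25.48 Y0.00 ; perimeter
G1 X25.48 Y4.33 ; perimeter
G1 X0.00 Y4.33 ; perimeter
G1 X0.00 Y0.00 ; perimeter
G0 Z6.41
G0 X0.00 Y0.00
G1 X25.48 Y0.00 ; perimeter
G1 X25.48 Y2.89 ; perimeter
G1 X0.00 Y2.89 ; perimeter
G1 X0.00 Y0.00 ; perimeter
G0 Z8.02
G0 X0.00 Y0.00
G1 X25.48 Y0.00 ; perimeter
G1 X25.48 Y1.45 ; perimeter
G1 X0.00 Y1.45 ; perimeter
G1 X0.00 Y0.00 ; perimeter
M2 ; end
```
solid part
  facet normal 0.0000 0.0000 -1.0000
    outer loop
      vertex 25.48 8.67 0.00
      vertex 25.48 0.00 0.00
      vertex 0.00 0.00 0.00
    endloop
  endfacet
  facet normal 0.0000 0.0000 -1.0000
    outer loop
      vertex 0.00 8.67 0.00
      vertex 25.48 8.67 0.00
      vertex 0.00 0.00 0.00
    endloop
  endfacet
  facet normal 0.0000 -1.0000 0.0000
    outer loop
      vertex 0.00 0.00 0.00
      vertex 25.48 0.00 0.00
      vertex 25.48 0.00 9.62
    endloop
  endfacet
  facet normal 0.0000 -1.0000 0.0000
    outer loop
      vertex 0.00 0.00 0.00
      vertex 25.48 0.00 9.62
      vertex 0.00 0.00 9.62
    endloop
  endfacet
  facet normal 0.0000 0.7428 0.6695
    outer loop
      vertex 0.00 0.00 9.62
      vertex 25.48 0.00 9.62
      vertex 25.48 8.67 0.00
    endloop
  endfacet
  facet normal 0.0000 0.7428 0.6695
    outer loop
      vertex 0.00 0.00 9.62
      vertex 25.48 8.67 0.00
      vertex 0.00 8.67 0.00
    endloop
  endfacet
  facet normal -1.0000 0.0000 0.0000
    outer loop
      vertex 0.00 0.00 9.62
      vertex 0.00 8.67 0.00
      vertex 0.00 0.00 0.00
    endloop
  endfacet
  facet normal 1.0000 0.0000 0.0000
    outer loop
      vertex 25.48 0.00 0.00
      vertex 25.48 8.67 0.00
      vertex 25.48 0.00 9.62
    endloop
  endfacet
endsolid part

The G0 Z moves step by Δz≈1.60 mm. The G1 loops shrink linearly with z, so the solid tapers from its base footprint up to z≈9.62. Closing with a flat bottom cap and the tapered top and triangulating gives 8 facets — a wedge (ramp): 25.5 × 8.67 mm base, rising to 9.62 mm along the y=0 edge and sloping linearly to z=0 at y=8.67.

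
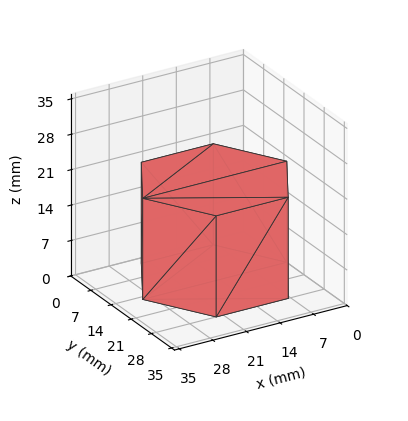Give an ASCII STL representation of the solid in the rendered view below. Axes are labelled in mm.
Reading the render: the shape is a regular 6-sided prism (a cylinder approximated with 6 flat sides), circumscribed radius ≈ 15 mm, height ≈ 20 mm (dimensions read to the nearest mm from the axis ticks). For the STL, each face is triangulated and given an outward normal.

solid part
  facet normal 0.0000 0.0000 -1.0000
    outer loop
      vertex 7.5 28.0 0.0
      vertex 22.5 28.0 0.0
      vertex 30.0 15.0 0.0
    endloop
  endfacet
  facet normal 0.0000 0.0000 -1.0000
    outer loop
      vertex 0.0 15.0 0.0
      vertex 7.5 28.0 0.0
      vertex 30.0 15.0 0.0
    endloop
  endfacet
  facet normal 0.0000 0.0000 -1.0000
    outer loop
      vertex 7.5 2.0 0.0
      vertex 0.0 15.0 0.0
      vertex 30.0 15.0 0.0
    endloop
  endfacet
  facet normal 0.0000 0.0000 -1.0000
    outer loop
      vertex 22.5 2.0 0.0
      vertex 7.5 2.0 0.0
      vertex 30.0 15.0 0.0
    endloop
  endfacet
  facet normal 0.0000 0.0000 1.0000
    outer loop
      vertex 30.0 15.0 20.0
      vertex 22.5 28.0 20.0
      vertex 7.5 28.0 20.0
    endloop
  endfacet
  facet normal 0.0000 0.0000 1.0000
    outer loop
      vertex 30.0 15.0 20.0
      vertex 7.5 28.0 20.0
      vertex 0.0 15.0 20.0
    endloop
  endfacet
  facet normal 0.0000 0.0000 1.0000
    outer loop
      vertex 30.0 15.0 20.0
      vertex 0.0 15.0 20.0
      vertex 7.5 2.0 20.0
    endloop
  endfacet
  facet normal 0.0000 0.0000 1.0000
    outer loop
      vertex 30.0 15.0 20.0
      vertex 7.5 2.0 20.0
      vertex 22.5 2.0 20.0
    endloop
  endfacet
  facet normal 0.8662 0.4997 0.0000
    outer loop
      vertex 30.0 15.0 0.0
      vertex 22.5 28.0 0.0
      vertex 22.5 28.0 20.0
    endloop
  endfacet
  facet normal 0.8662 0.4997 0.0000
    outer loop
      vertex 30.0 15.0 0.0
      vertex 22.5 28.0 20.0
      vertex 30.0 15.0 20.0
    endloop
  endfacet
  facet normal 0.0000 1.0000 0.0000
    outer loop
      vertex 22.5 28.0 0.0
      vertex 7.5 28.0 0.0
      vertex 7.5 28.0 20.0
    endloop
  endfacet
  facet normal 0.0000 1.0000 0.0000
    outer loop
      vertex 22.5 28.0 0.0
      vertex 7.5 28.0 20.0
      vertex 22.5 28.0 20.0
    endloop
  endfacet
  facet normal -0.8662 0.4997 0.0000
    outer loop
      vertex 7.5 28.0 0.0
      vertex 0.0 15.0 0.0
      vertex 0.0 15.0 20.0
    endloop
  endfacet
  facet normal -0.8662 0.4997 0.0000
    outer loop
      vertex 7.5 28.0 0.0
      vertex 0.0 15.0 20.0
      vertex 7.5 28.0 20.0
    endloop
  endfacet
  facet normal -0.8662 -0.4997 0.0000
    outer loop
      vertex 0.0 15.0 0.0
      vertex 7.5 2.0 0.0
      vertex 7.5 2.0 20.0
    endloop
  endfacet
  facet normal -0.8662 -0.4997 0.0000
    outer loop
      vertex 0.0 15.0 0.0
      vertex 7.5 2.0 20.0
      vertex 0.0 15.0 20.0
    endloop
  endfacet
  facet normal 0.0000 -1.0000 0.0000
    outer loop
      vertex 7.5 2.0 0.0
      vertex 22.5 2.0 0.0
      vertex 22.5 2.0 20.0
    endloop
  endfacet
  facet normal 0.0000 -1.0000 0.0000
    outer loop
      vertex 7.5 2.0 0.0
      vertex 22.5 2.0 20.0
      vertex 7.5 2.0 20.0
    endloop
  endfacet
  facet normal 0.8662 -0.4997 0.0000
    outer loop
      vertex 22.5 2.0 0.0
      vertex 30.0 15.0 0.0
      vertex 30.0 15.0 20.0
    endloop
  endfacet
  facet normal 0.8662 -0.4997 0.0000
    outer loop
      vertex 22.5 2.0 0.0
      vertex 30.0 15.0 20.0
      vertex 22.5 2.0 20.0
    endloop
  endfacet
endsolid part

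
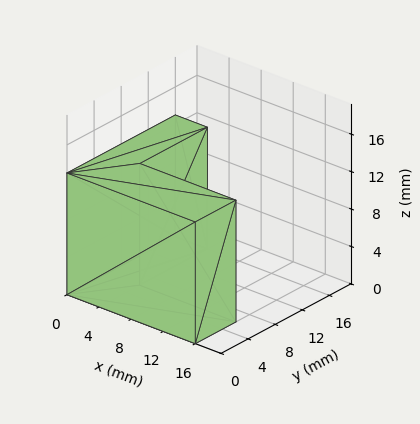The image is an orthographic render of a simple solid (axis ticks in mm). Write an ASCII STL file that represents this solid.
Reading the render: the shape is an L-shaped prism: outer 16 × 16 mm, arm thicknesses ≈ 6 mm (horizontal) and 4 mm (vertical), extruded 13 mm in z (dimensions read to the nearest mm from the axis ticks). For the STL, each face is triangulated and given an outward normal.

solid part
  facet normal 0.0000 0.0000 -1.0000
    outer loop
      vertex 16.00 6.00 0.00
      vertex 16.00 0.00 0.00
      vertex 0.00 0.00 0.00
    endloop
  endfacet
  facet normal 0.0000 0.0000 -1.0000
    outer loop
      vertex 4.00 6.00 0.00
      vertex 16.00 6.00 0.00
      vertex 0.00 0.00 0.00
    endloop
  endfacet
  facet normal 0.0000 0.0000 -1.0000
    outer loop
      vertex 4.00 16.00 0.00
      vertex 4.00 6.00 0.00
      vertex 0.00 0.00 0.00
    endloop
  endfacet
  facet normal 0.0000 0.0000 -1.0000
    outer loop
      vertex 0.00 16.00 0.00
      vertex 4.00 16.00 0.00
      vertex 0.00 0.00 0.00
    endloop
  endfacet
  facet normal 0.0000 0.0000 1.0000
    outer loop
      vertex 0.00 0.00 13.00
      vertex 16.00 0.00 13.00
      vertex 16.00 6.00 13.00
    endloop
  endfacet
  facet normal 0.0000 0.0000 1.0000
    outer loop
      vertex 0.00 0.00 13.00
      vertex 16.00 6.00 13.00
      vertex 4.00 6.00 13.00
    endloop
  endfacet
  facet normal 0.0000 0.0000 1.0000
    outer loop
      vertex 0.00 0.00 13.00
      vertex 4.00 6.00 13.00
      vertex 4.00 16.00 13.00
    endloop
  endfacet
  facet normal 0.0000 0.0000 1.0000
    outer loop
      vertex 0.00 0.00 13.00
      vertex 4.00 16.00 13.00
      vertex 0.00 16.00 13.00
    endloop
  endfacet
  facet normal 0.0000 -1.0000 0.0000
    outer loop
      vertex 0.00 0.00 0.00
      vertex 16.00 0.00 0.00
      vertex 16.00 0.00 13.00
    endloop
  endfacet
  facet normal 0.0000 -1.0000 0.0000
    outer loop
      vertex 0.00 0.00 0.00
      vertex 16.00 0.00 13.00
      vertex 0.00 0.00 13.00
    endloop
  endfacet
  facet normal 1.0000 0.0000 0.0000
    outer loop
      vertex 16.00 0.00 0.00
      vertex 16.00 6.00 0.00
      vertex 16.00 6.00 13.00
    endloop
  endfacet
  facet normal 1.0000 0.0000 0.0000
    outer loop
      vertex 16.00 0.00 0.00
      vertex 16.00 6.00 13.00
      vertex 16.00 0.00 13.00
    endloop
  endfacet
  facet normal 0.0000 1.0000 0.0000
    outer loop
      vertex 16.00 6.00 0.00
      vertex 4.00 6.00 0.00
      vertex 4.00 6.00 13.00
    endloop
  endfacet
  facet normal 0.0000 1.0000 0.0000
    outer loop
      vertex 16.00 6.00 0.00
      vertex 4.00 6.00 13.00
      vertex 16.00 6.00 13.00
    endloop
  endfacet
  facet normal 1.0000 0.0000 0.0000
    outer loop
      vertex 4.00 6.00 0.00
      vertex 4.00 16.00 0.00
      vertex 4.00 16.00 13.00
    endloop
  endfacet
  facet normal 1.0000 0.0000 0.0000
    outer loop
      vertex 4.00 6.00 0.00
      vertex 4.00 16.00 13.00
      vertex 4.00 6.00 13.00
    endloop
  endfacet
  facet normal 0.0000 1.0000 0.0000
    outer loop
      vertex 4.00 16.00 0.00
      vertex 0.00 16.00 0.00
      vertex 0.00 16.00 13.00
    endloop
  endfacet
  facet normal 0.0000 1.0000 0.0000
    outer loop
      vertex 4.00 16.00 0.00
      vertex 0.00 16.00 13.00
      vertex 4.00 16.00 13.00
    endloop
  endfacet
  facet normal -1.0000 0.0000 0.0000
    outer loop
      vertex 0.00 16.00 0.00
      vertex 0.00 0.00 0.00
      vertex 0.00 0.00 13.00
    endloop
  endfacet
  facet normal -1.0000 0.0000 0.0000
    outer loop
      vertex 0.00 16.00 0.00
      vertex 0.00 0.00 13.00
      vertex 0.00 16.00 13.00
    endloop
  endfacet
endsolid part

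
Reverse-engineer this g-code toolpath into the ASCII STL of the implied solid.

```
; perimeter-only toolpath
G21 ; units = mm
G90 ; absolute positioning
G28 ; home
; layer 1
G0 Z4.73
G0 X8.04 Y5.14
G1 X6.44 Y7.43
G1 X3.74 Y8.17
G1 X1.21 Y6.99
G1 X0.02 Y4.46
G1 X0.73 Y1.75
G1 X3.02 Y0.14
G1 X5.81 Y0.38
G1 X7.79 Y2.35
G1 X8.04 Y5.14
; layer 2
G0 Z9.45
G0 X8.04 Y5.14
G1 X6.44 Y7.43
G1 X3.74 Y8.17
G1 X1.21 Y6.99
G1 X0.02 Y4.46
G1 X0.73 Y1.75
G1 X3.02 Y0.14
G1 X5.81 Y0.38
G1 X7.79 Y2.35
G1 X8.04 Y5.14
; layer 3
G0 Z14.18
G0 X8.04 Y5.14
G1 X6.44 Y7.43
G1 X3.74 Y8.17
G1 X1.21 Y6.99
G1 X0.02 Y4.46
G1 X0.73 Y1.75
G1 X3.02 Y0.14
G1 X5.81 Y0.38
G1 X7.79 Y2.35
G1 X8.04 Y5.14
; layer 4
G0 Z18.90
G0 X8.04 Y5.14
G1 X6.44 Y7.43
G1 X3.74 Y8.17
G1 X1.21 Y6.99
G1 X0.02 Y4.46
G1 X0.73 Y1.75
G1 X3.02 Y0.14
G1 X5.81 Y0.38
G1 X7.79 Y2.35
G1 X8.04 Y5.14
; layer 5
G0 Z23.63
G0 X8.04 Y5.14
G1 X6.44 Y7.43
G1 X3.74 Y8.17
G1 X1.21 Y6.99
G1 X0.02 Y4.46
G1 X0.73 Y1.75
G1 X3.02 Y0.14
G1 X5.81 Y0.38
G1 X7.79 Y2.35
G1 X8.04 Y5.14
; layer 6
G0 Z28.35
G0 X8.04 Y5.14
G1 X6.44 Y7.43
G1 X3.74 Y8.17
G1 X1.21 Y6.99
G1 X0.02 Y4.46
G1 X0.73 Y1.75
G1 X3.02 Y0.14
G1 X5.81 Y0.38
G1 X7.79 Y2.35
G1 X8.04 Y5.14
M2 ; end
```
solid part
  facet normal 0.0000 0.0000 -1.0000
    outer loop
      vertex 3.74 8.17 0.00
      vertex 6.44 7.43 0.00
      vertex 8.04 5.14 0.00
    endloop
  endfacet
  facet normal 0.0000 0.0000 -1.0000
    outer loop
      vertex 1.21 6.99 0.00
      vertex 3.74 8.17 0.00
      vertex 8.04 5.14 0.00
    endloop
  endfacet
  facet normal 0.0000 0.0000 -1.0000
    outer loop
      vertex 0.02 4.46 0.00
      vertex 1.21 6.99 0.00
      vertex 8.04 5.14 0.00
    endloop
  endfacet
  facet normal 0.0000 0.0000 -1.0000
    outer loop
      vertex 0.73 1.75 0.00
      vertex 0.02 4.46 0.00
      vertex 8.04 5.14 0.00
    endloop
  endfacet
  facet normal 0.0000 0.0000 -1.0000
    outer loop
      vertex 3.02 0.14 0.00
      vertex 0.73 1.75 0.00
      vertex 8.04 5.14 0.00
    endloop
  endfacet
  facet normal 0.0000 0.0000 -1.0000
    outer loop
      vertex 5.81 0.38 0.00
      vertex 3.02 0.14 0.00
      vertex 8.04 5.14 0.00
    endloop
  endfacet
  facet normal 0.0000 0.0000 -1.0000
    outer loop
      vertex 7.79 2.35 0.00
      vertex 5.81 0.38 0.00
      vertex 8.04 5.14 0.00
    endloop
  endfacet
  facet normal 0.0000 0.0000 1.0000
    outer loop
      vertex 8.04 5.14 28.35
      vertex 6.44 7.43 28.35
      vertex 3.74 8.17 28.35
    endloop
  endfacet
  facet normal 0.0000 0.0000 1.0000
    outer loop
      vertex 8.04 5.14 28.35
      vertex 3.74 8.17 28.35
      vertex 1.21 6.99 28.35
    endloop
  endfacet
  facet normal 0.0000 0.0000 1.0000
    outer loop
      vertex 8.04 5.14 28.35
      vertex 1.21 6.99 28.35
      vertex 0.02 4.46 28.35
    endloop
  endfacet
  facet normal 0.0000 0.0000 1.0000
    outer loop
      vertex 8.04 5.14 28.35
      vertex 0.02 4.46 28.35
      vertex 0.73 1.75 28.35
    endloop
  endfacet
  facet normal 0.0000 0.0000 1.0000
    outer loop
      vertex 8.04 5.14 28.35
      vertex 0.73 1.75 28.35
      vertex 3.02 0.14 28.35
    endloop
  endfacet
  facet normal 0.0000 0.0000 1.0000
    outer loop
      vertex 8.04 5.14 28.35
      vertex 3.02 0.14 28.35
      vertex 5.81 0.38 28.35
    endloop
  endfacet
  facet normal 0.0000 0.0000 1.0000
    outer loop
      vertex 8.04 5.14 28.35
      vertex 5.81 0.38 28.35
      vertex 7.79 2.35 28.35
    endloop
  endfacet
  facet normal 0.8197 0.5727 0.0000
    outer loop
      vertex 8.04 5.14 0.00
      vertex 6.44 7.43 0.00
      vertex 6.44 7.43 28.35
    endloop
  endfacet
  facet normal 0.8197 0.5727 0.0000
    outer loop
      vertex 8.04 5.14 0.00
      vertex 6.44 7.43 28.35
      vertex 8.04 5.14 28.35
    endloop
  endfacet
  facet normal 0.2643 0.9644 0.0000
    outer loop
      vertex 6.44 7.43 0.00
      vertex 3.74 8.17 0.00
      vertex 3.74 8.17 28.35
    endloop
  endfacet
  facet normal 0.2643 0.9644 0.0000
    outer loop
      vertex 6.44 7.43 0.00
      vertex 3.74 8.17 28.35
      vertex 6.44 7.43 28.35
    endloop
  endfacet
  facet normal -0.4227 0.9063 0.0000
    outer loop
      vertex 3.74 8.17 0.00
      vertex 1.21 6.99 0.00
      vertex 1.21 6.99 28.35
    endloop
  endfacet
  facet normal -0.4227 0.9063 0.0000
    outer loop
      vertex 3.74 8.17 0.00
      vertex 1.21 6.99 28.35
      vertex 3.74 8.17 28.35
    endloop
  endfacet
  facet normal -0.9049 0.4256 0.0000
    outer loop
      vertex 1.21 6.99 0.00
      vertex 0.02 4.46 0.00
      vertex 0.02 4.46 28.35
    endloop
  endfacet
  facet normal -0.9049 0.4256 0.0000
    outer loop
      vertex 1.21 6.99 0.00
      vertex 0.02 4.46 28.35
      vertex 1.21 6.99 28.35
    endloop
  endfacet
  facet normal -0.9674 -0.2534 0.0000
    outer loop
      vertex 0.02 4.46 0.00
      vertex 0.73 1.75 0.00
      vertex 0.73 1.75 28.35
    endloop
  endfacet
  facet normal -0.9674 -0.2534 0.0000
    outer loop
      vertex 0.02 4.46 0.00
      vertex 0.73 1.75 28.35
      vertex 0.02 4.46 28.35
    endloop
  endfacet
  facet normal -0.5751 -0.8181 0.0000
    outer loop
      vertex 0.73 1.75 0.00
      vertex 3.02 0.14 0.00
      vertex 3.02 0.14 28.35
    endloop
  endfacet
  facet normal -0.5751 -0.8181 0.0000
    outer loop
      vertex 0.73 1.75 0.00
      vertex 3.02 0.14 28.35
      vertex 0.73 1.75 28.35
    endloop
  endfacet
  facet normal 0.0857 -0.9963 0.0000
    outer loop
      vertex 3.02 0.14 0.00
      vertex 5.81 0.38 0.00
      vertex 5.81 0.38 28.35
    endloop
  endfacet
  facet normal 0.0857 -0.9963 0.0000
    outer loop
      vertex 3.02 0.14 0.00
      vertex 5.81 0.38 28.35
      vertex 3.02 0.14 28.35
    endloop
  endfacet
  facet normal 0.7053 -0.7089 0.0000
    outer loop
      vertex 5.81 0.38 0.00
      vertex 7.79 2.35 0.00
      vertex 7.79 2.35 28.35
    endloop
  endfacet
  facet normal 0.7053 -0.7089 0.0000
    outer loop
      vertex 5.81 0.38 0.00
      vertex 7.79 2.35 28.35
      vertex 5.81 0.38 28.35
    endloop
  endfacet
  facet normal 0.9960 -0.0892 0.0000
    outer loop
      vertex 7.79 2.35 0.00
      vertex 8.04 5.14 0.00
      vertex 8.04 5.14 28.35
    endloop
  endfacet
  facet normal 0.9960 -0.0892 0.0000
    outer loop
      vertex 7.79 2.35 0.00
      vertex 8.04 5.14 28.35
      vertex 7.79 2.35 28.35
    endloop
  endfacet
endsolid part

The G0 Z moves step by Δz≈4.73 mm. Every layer's G1 loop is the same polygon, so the solid is a straight extrusion of it from z=0 to z≈28.4. Closing with flat bottom and top caps and triangulating gives 32 facets — a regular 9-sided prism (a cylinder approximated with 9 flat sides), circumscribed radius ≈ 4.09 mm, height ≈ 28.4 mm.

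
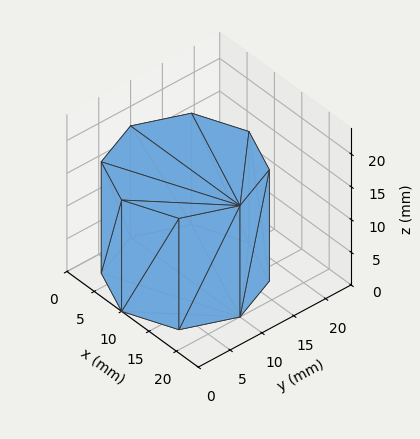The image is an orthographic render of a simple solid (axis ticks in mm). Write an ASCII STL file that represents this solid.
Reading the render: the shape is a regular 8-sided prism (a cylinder approximated with 8 flat sides), circumscribed radius ≈ 10 mm, height ≈ 17 mm (dimensions read to the nearest mm from the axis ticks). For the STL, each face is triangulated and given an outward normal.

solid part
  facet normal 0.0000 0.0000 -1.0000
    outer loop
      vertex 10.0 20.0 0.0
      vertex 17.1 17.1 0.0
      vertex 20.0 10.0 0.0
    endloop
  endfacet
  facet normal 0.0000 0.0000 -1.0000
    outer loop
      vertex 2.9 17.1 0.0
      vertex 10.0 20.0 0.0
      vertex 20.0 10.0 0.0
    endloop
  endfacet
  facet normal 0.0000 0.0000 -1.0000
    outer loop
      vertex 0.0 10.0 0.0
      vertex 2.9 17.1 0.0
      vertex 20.0 10.0 0.0
    endloop
  endfacet
  facet normal 0.0000 0.0000 -1.0000
    outer loop
      vertex 2.9 2.9 0.0
      vertex 0.0 10.0 0.0
      vertex 20.0 10.0 0.0
    endloop
  endfacet
  facet normal 0.0000 0.0000 -1.0000
    outer loop
      vertex 10.0 0.0 0.0
      vertex 2.9 2.9 0.0
      vertex 20.0 10.0 0.0
    endloop
  endfacet
  facet normal 0.0000 0.0000 -1.0000
    outer loop
      vertex 17.1 2.9 0.0
      vertex 10.0 0.0 0.0
      vertex 20.0 10.0 0.0
    endloop
  endfacet
  facet normal 0.0000 0.0000 1.0000
    outer loop
      vertex 20.0 10.0 17.0
      vertex 17.1 17.1 17.0
      vertex 10.0 20.0 17.0
    endloop
  endfacet
  facet normal 0.0000 0.0000 1.0000
    outer loop
      vertex 20.0 10.0 17.0
      vertex 10.0 20.0 17.0
      vertex 2.9 17.1 17.0
    endloop
  endfacet
  facet normal 0.0000 0.0000 1.0000
    outer loop
      vertex 20.0 10.0 17.0
      vertex 2.9 17.1 17.0
      vertex 0.0 10.0 17.0
    endloop
  endfacet
  facet normal 0.0000 0.0000 1.0000
    outer loop
      vertex 20.0 10.0 17.0
      vertex 0.0 10.0 17.0
      vertex 2.9 2.9 17.0
    endloop
  endfacet
  facet normal 0.0000 0.0000 1.0000
    outer loop
      vertex 20.0 10.0 17.0
      vertex 2.9 2.9 17.0
      vertex 10.0 0.0 17.0
    endloop
  endfacet
  facet normal 0.0000 0.0000 1.0000
    outer loop
      vertex 20.0 10.0 17.0
      vertex 10.0 0.0 17.0
      vertex 17.1 2.9 17.0
    endloop
  endfacet
  facet normal 0.9258 0.3781 0.0000
    outer loop
      vertex 20.0 10.0 0.0
      vertex 17.1 17.1 0.0
      vertex 17.1 17.1 17.0
    endloop
  endfacet
  facet normal 0.9258 0.3781 0.0000
    outer loop
      vertex 20.0 10.0 0.0
      vertex 17.1 17.1 17.0
      vertex 20.0 10.0 17.0
    endloop
  endfacet
  facet normal 0.3781 0.9258 0.0000
    outer loop
      vertex 17.1 17.1 0.0
      vertex 10.0 20.0 0.0
      vertex 10.0 20.0 17.0
    endloop
  endfacet
  facet normal 0.3781 0.9258 0.0000
    outer loop
      vertex 17.1 17.1 0.0
      vertex 10.0 20.0 17.0
      vertex 17.1 17.1 17.0
    endloop
  endfacet
  facet normal -0.3781 0.9258 0.0000
    outer loop
      vertex 10.0 20.0 0.0
      vertex 2.9 17.1 0.0
      vertex 2.9 17.1 17.0
    endloop
  endfacet
  facet normal -0.3781 0.9258 0.0000
    outer loop
      vertex 10.0 20.0 0.0
      vertex 2.9 17.1 17.0
      vertex 10.0 20.0 17.0
    endloop
  endfacet
  facet normal -0.9258 0.3781 0.0000
    outer loop
      vertex 2.9 17.1 0.0
      vertex 0.0 10.0 0.0
      vertex 0.0 10.0 17.0
    endloop
  endfacet
  facet normal -0.9258 0.3781 0.0000
    outer loop
      vertex 2.9 17.1 0.0
      vertex 0.0 10.0 17.0
      vertex 2.9 17.1 17.0
    endloop
  endfacet
  facet normal -0.9258 -0.3781 0.0000
    outer loop
      vertex 0.0 10.0 0.0
      vertex 2.9 2.9 0.0
      vertex 2.9 2.9 17.0
    endloop
  endfacet
  facet normal -0.9258 -0.3781 0.0000
    outer loop
      vertex 0.0 10.0 0.0
      vertex 2.9 2.9 17.0
      vertex 0.0 10.0 17.0
    endloop
  endfacet
  facet normal -0.3781 -0.9258 0.0000
    outer loop
      vertex 2.9 2.9 0.0
      vertex 10.0 0.0 0.0
      vertex 10.0 0.0 17.0
    endloop
  endfacet
  facet normal -0.3781 -0.9258 0.0000
    outer loop
      vertex 2.9 2.9 0.0
      vertex 10.0 0.0 17.0
      vertex 2.9 2.9 17.0
    endloop
  endfacet
  facet normal 0.3781 -0.9258 0.0000
    outer loop
      vertex 10.0 0.0 0.0
      vertex 17.1 2.9 0.0
      vertex 17.1 2.9 17.0
    endloop
  endfacet
  facet normal 0.3781 -0.9258 0.0000
    outer loop
      vertex 10.0 0.0 0.0
      vertex 17.1 2.9 17.0
      vertex 10.0 0.0 17.0
    endloop
  endfacet
  facet normal 0.9258 -0.3781 0.0000
    outer loop
      vertex 17.1 2.9 0.0
      vertex 20.0 10.0 0.0
      vertex 20.0 10.0 17.0
    endloop
  endfacet
  facet normal 0.9258 -0.3781 0.0000
    outer loop
      vertex 17.1 2.9 0.0
      vertex 20.0 10.0 17.0
      vertex 17.1 2.9 17.0
    endloop
  endfacet
endsolid part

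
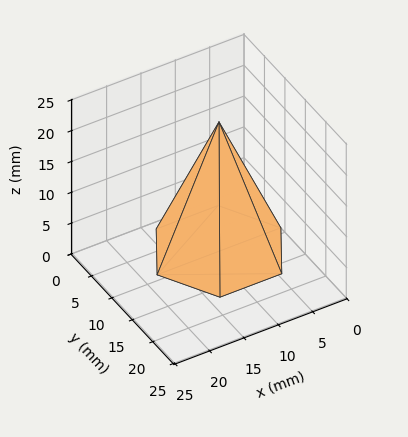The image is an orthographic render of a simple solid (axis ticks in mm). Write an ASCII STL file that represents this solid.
Reading the render: the shape is a regular 6-sided pyramid, base circumscribed radius ≈ 9 mm, apex at z ≈ 21 mm (dimensions read to the nearest mm from the axis ticks). For the STL, each face is triangulated and given an outward normal.

solid part
  facet normal 0.0000 0.0000 -1.0000
    outer loop
      vertex 4.50 16.79 0.00
      vertex 13.50 16.79 0.00
      vertex 18.00 9.00 0.00
    endloop
  endfacet
  facet normal 0.0000 0.0000 -1.0000
    outer loop
      vertex 0.00 9.00 0.00
      vertex 4.50 16.79 0.00
      vertex 18.00 9.00 0.00
    endloop
  endfacet
  facet normal 0.0000 0.0000 -1.0000
    outer loop
      vertex 4.50 1.21 0.00
      vertex 0.00 9.00 0.00
      vertex 18.00 9.00 0.00
    endloop
  endfacet
  facet normal 0.0000 0.0000 -1.0000
    outer loop
      vertex 13.50 1.21 0.00
      vertex 4.50 1.21 0.00
      vertex 18.00 9.00 0.00
    endloop
  endfacet
  facet normal 0.8118 0.4690 0.3479
    outer loop
      vertex 18.00 9.00 0.00
      vertex 13.50 16.79 0.00
      vertex 9.00 9.00 21.00
    endloop
  endfacet
  facet normal 0.0000 0.9376 0.3478
    outer loop
      vertex 13.50 16.79 0.00
      vertex 4.50 16.79 0.00
      vertex 9.00 9.00 21.00
    endloop
  endfacet
  facet normal -0.8118 0.4690 0.3479
    outer loop
      vertex 4.50 16.79 0.00
      vertex 0.00 9.00 0.00
      vertex 9.00 9.00 21.00
    endloop
  endfacet
  facet normal -0.8118 -0.4690 0.3479
    outer loop
      vertex 0.00 9.00 0.00
      vertex 4.50 1.21 0.00
      vertex 9.00 9.00 21.00
    endloop
  endfacet
  facet normal 0.0000 -0.9376 0.3478
    outer loop
      vertex 4.50 1.21 0.00
      vertex 13.50 1.21 0.00
      vertex 9.00 9.00 21.00
    endloop
  endfacet
  facet normal 0.8118 -0.4690 0.3479
    outer loop
      vertex 13.50 1.21 0.00
      vertex 18.00 9.00 0.00
      vertex 9.00 9.00 21.00
    endloop
  endfacet
endsolid part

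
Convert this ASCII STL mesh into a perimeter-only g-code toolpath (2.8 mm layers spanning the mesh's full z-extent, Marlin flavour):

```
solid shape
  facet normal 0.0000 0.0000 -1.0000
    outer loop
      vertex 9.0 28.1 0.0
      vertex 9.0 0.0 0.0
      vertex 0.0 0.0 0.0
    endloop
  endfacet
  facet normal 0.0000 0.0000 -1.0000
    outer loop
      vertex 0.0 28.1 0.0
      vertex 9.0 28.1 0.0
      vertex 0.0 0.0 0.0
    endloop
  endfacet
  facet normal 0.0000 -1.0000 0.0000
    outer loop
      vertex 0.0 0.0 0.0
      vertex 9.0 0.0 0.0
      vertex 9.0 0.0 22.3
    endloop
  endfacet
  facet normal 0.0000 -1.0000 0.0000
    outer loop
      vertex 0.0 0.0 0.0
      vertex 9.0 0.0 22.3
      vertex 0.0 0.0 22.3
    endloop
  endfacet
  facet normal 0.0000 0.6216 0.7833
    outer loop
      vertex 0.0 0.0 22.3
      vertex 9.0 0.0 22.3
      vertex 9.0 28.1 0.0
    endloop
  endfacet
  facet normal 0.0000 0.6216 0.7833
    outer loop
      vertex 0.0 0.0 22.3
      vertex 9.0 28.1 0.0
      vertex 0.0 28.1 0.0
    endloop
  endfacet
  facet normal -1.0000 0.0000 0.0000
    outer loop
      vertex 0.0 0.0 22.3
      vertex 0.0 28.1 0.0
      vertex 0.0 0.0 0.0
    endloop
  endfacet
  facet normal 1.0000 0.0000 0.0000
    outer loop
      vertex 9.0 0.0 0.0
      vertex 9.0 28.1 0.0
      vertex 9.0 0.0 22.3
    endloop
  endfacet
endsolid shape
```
; perimeter-only toolpath
G21 ; units = mm
G90 ; absolute positioning
G28 ; home
; layer 1
G0 Z2.8
G0 X0.0 Y0.0
G1 X9.0 Y0.0
G1 X9.0 Y24.6
G1 X0.0 Y24.6
G1 X0.0 Y0.0
; layer 2
G0 Z5.6
G0 X0.0 Y0.0
G1 X9.0 Y0.0
G1 X9.0 Y21.1
G1 X0.0 Y21.1
G1 X0.0 Y0.0
; layer 3
G0 Z8.4
G0 X0.0 Y0.0
G1 X9.0 Y0.0
G1 X9.0 Y17.6
G1 X0.0 Y17.6
G1 X0.0 Y0.0
; layer 4
G0 Z11.2
G0 X0.0 Y0.0
G1 X9.0 Y0.0
G1 X9.0 Y14.1
G1 X0.0 Y14.1
G1 X0.0 Y0.0
; layer 5
G0 Z13.9
G0 X0.0 Y0.0
G1 X9.0 Y0.0
G1 X9.0 Y10.5
G1 X0.0 Y10.5
G1 X0.0 Y0.0
; layer 6
G0 Z16.7
G0 X0.0 Y0.0
G1 X9.0 Y0.0
G1 X9.0 Y7.0
G1 X0.0 Y7.0
G1 X0.0 Y0.0
; layer 7
G0 Z19.5
G0 X0.0 Y0.0
G1 X9.0 Y0.0
G1 X9.0 Y3.5
G1 X0.0 Y3.5
G1 X0.0 Y0.0
M2 ; end

The solid is a wedge (ramp): 9 × 28.1 mm base, rising to 22.3 mm along the y=0 edge and sloping linearly to z=0 at y=28.1. Slicing at Δz = 2.8 mm — 8 equal slices spanning the solid's height, so layer i sits at z = i·h/8 — gives 7 non-empty perimeters. Each is a 4-segment closed polygon; G0 lifts to the layer z and rapids to the start vertex, then G1 traces the edges. The cross-section shrinks linearly with z (the slice at the apex is degenerate and omitted).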